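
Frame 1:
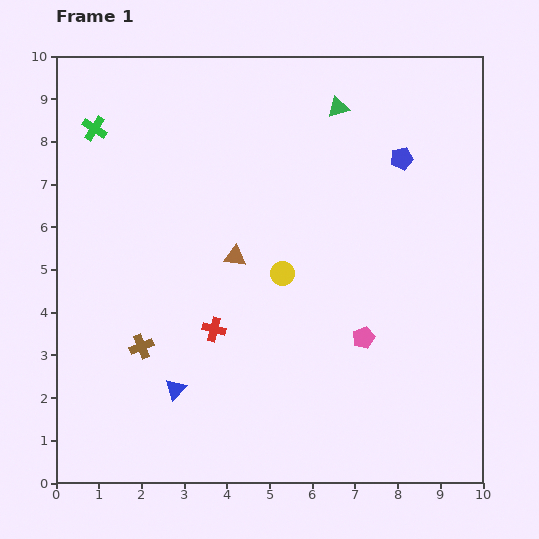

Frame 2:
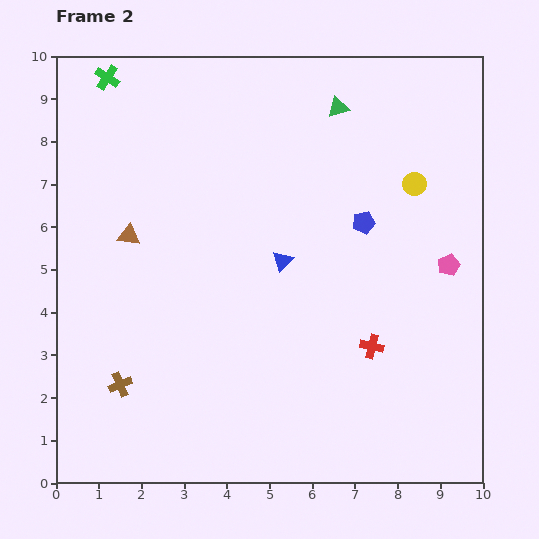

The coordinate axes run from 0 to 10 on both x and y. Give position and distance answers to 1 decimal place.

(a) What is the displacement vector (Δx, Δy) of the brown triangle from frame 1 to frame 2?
(-2.5, 0.5)

The brown triangle was at (4.2, 5.3) in frame 1 and (1.7, 5.8) in frame 2.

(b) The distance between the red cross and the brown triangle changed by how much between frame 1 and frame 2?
+4.5

Distance in frame 1: 1.8. Distance in frame 2: 6.3.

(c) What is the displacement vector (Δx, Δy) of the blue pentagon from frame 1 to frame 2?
(-0.9, -1.5)

The blue pentagon was at (8.1, 7.6) in frame 1 and (7.2, 6.1) in frame 2.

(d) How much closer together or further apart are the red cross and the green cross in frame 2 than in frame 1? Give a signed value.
+3.3

Distance in frame 1: 5.5. Distance in frame 2: 8.8.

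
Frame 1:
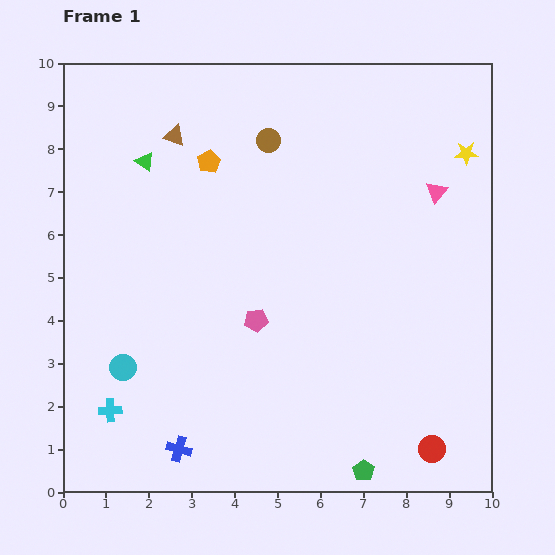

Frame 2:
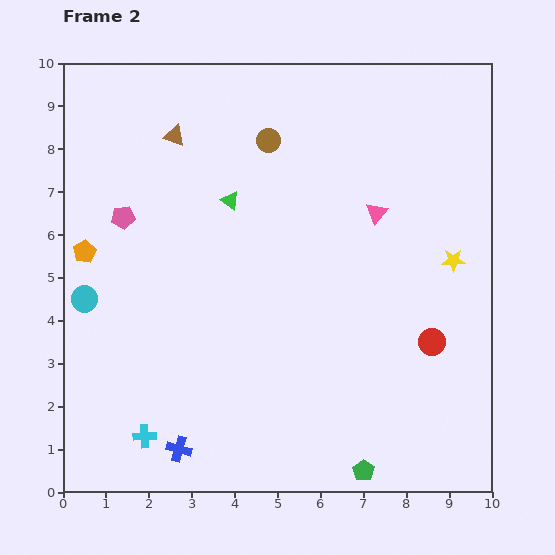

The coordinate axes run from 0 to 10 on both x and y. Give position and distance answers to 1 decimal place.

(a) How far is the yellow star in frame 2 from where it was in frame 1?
2.5

The yellow star moved from (9.4, 7.9) to (9.1, 5.4), a distance of √(0.3² + 2.5²) ≈ 2.5.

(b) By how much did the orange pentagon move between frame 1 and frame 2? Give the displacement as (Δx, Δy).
(-2.9, -2.1)

The orange pentagon was at (3.4, 7.7) in frame 1 and (0.5, 5.6) in frame 2.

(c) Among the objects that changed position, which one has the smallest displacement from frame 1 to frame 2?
the cyan cross

(moved 1.0)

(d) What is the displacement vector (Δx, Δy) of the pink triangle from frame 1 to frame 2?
(-1.4, -0.5)

The pink triangle was at (8.7, 7.0) in frame 1 and (7.3, 6.5) in frame 2.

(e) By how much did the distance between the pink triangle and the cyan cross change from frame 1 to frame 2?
-1.7

Distance in frame 1: 9.2. Distance in frame 2: 7.5.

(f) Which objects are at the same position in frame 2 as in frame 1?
the green pentagon, the brown circle, the blue cross, the brown triangle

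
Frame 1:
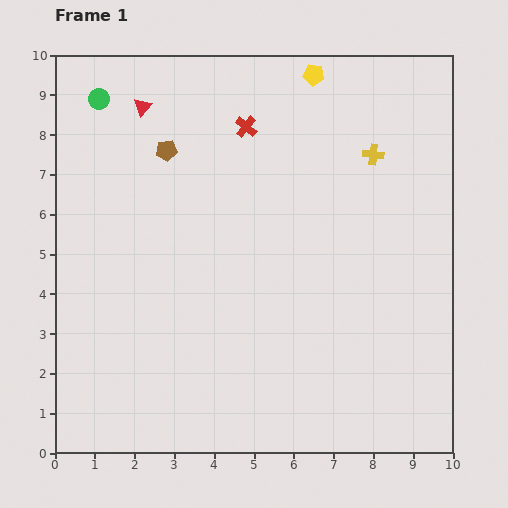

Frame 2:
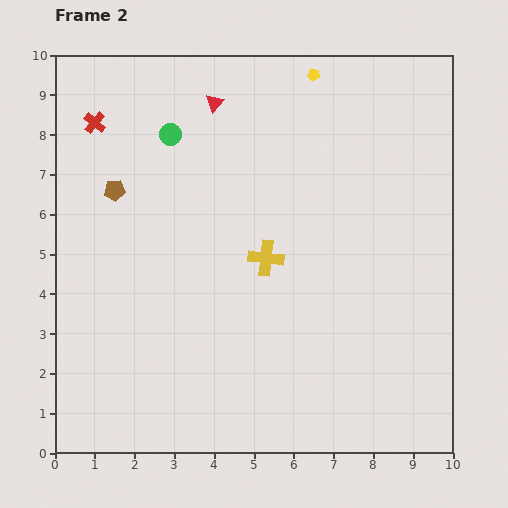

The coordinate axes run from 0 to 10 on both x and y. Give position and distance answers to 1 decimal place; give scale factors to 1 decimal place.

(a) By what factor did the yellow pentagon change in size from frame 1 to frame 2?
0.6×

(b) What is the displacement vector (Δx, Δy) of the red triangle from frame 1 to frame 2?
(1.8, 0.1)

The red triangle was at (2.2, 8.7) in frame 1 and (4.0, 8.8) in frame 2.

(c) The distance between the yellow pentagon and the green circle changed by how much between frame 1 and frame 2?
-1.5

Distance in frame 1: 5.4. Distance in frame 2: 3.9.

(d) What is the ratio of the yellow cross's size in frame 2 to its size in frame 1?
1.6×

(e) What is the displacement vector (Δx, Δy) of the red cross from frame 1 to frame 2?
(-3.8, 0.1)

The red cross was at (4.8, 8.2) in frame 1 and (1.0, 8.3) in frame 2.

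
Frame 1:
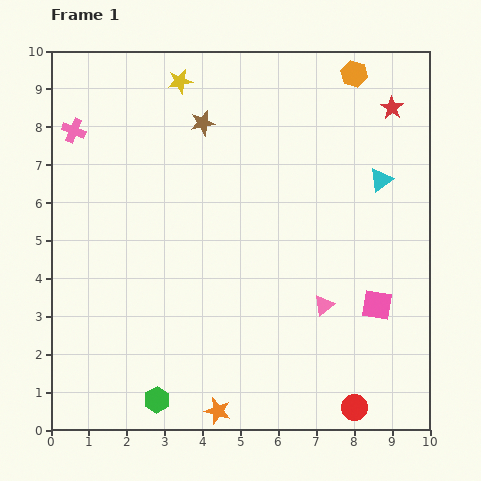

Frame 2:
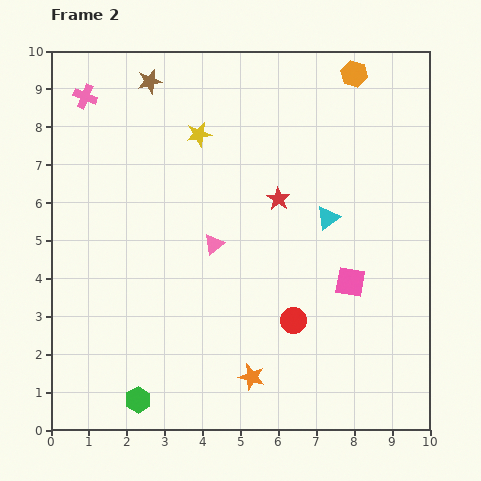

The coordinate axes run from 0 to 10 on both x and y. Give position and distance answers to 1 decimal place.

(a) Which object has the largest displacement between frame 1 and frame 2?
the red star

(moved 3.8; next 3.3)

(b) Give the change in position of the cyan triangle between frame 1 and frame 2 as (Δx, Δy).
(-1.4, -1.0)

The cyan triangle was at (8.7, 6.6) in frame 1 and (7.3, 5.6) in frame 2.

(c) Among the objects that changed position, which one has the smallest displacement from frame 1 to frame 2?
the green hexagon

(moved 0.5)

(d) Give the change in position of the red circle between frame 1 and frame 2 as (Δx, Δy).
(-1.6, 2.3)

The red circle was at (8.0, 0.6) in frame 1 and (6.4, 2.9) in frame 2.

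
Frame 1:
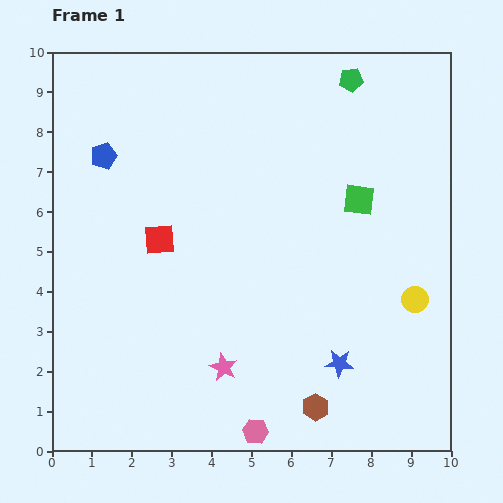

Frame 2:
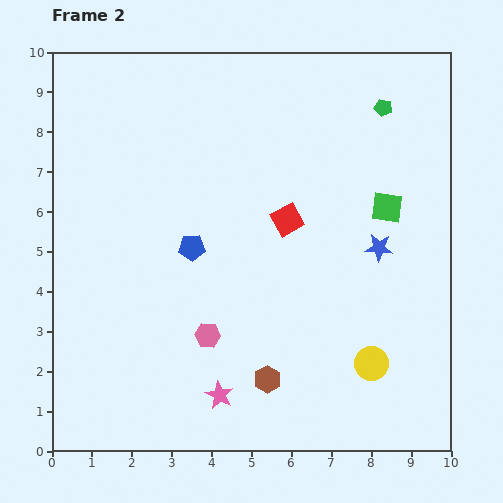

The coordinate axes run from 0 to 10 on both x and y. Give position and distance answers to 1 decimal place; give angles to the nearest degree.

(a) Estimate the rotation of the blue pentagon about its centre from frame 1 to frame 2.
18° clockwise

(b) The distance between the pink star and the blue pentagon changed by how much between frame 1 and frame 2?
-2.3

Distance in frame 1: 6.1. Distance in frame 2: 3.8.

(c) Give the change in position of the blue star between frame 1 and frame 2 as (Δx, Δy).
(1.0, 2.9)

The blue star was at (7.2, 2.2) in frame 1 and (8.2, 5.1) in frame 2.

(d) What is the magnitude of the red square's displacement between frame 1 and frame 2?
3.2

The red square moved from (2.7, 5.3) to (5.9, 5.8), a distance of √(3.2² + 0.5²) ≈ 3.2.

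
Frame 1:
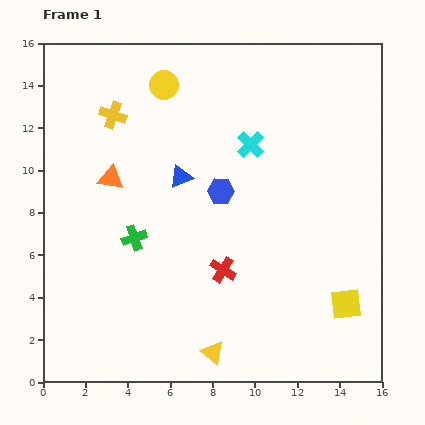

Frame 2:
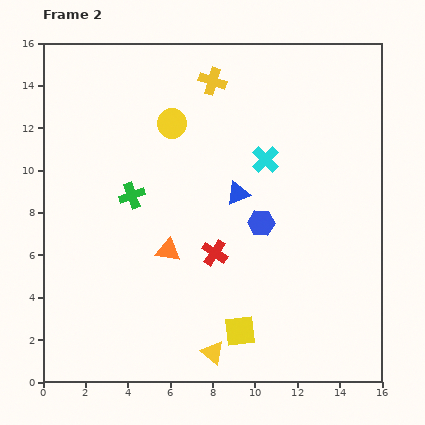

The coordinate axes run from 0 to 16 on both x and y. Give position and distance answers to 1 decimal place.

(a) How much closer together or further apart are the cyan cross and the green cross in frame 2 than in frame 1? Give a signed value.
-0.5

Distance in frame 1: 7.0. Distance in frame 2: 6.5.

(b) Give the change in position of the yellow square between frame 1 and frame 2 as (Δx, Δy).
(-5.0, -1.3)

The yellow square was at (14.3, 3.7) in frame 1 and (9.3, 2.4) in frame 2.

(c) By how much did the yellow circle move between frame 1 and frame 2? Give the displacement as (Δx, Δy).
(0.4, -1.8)

The yellow circle was at (5.7, 14.0) in frame 1 and (6.1, 12.2) in frame 2.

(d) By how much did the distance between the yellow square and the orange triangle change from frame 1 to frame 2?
-7.5

Distance in frame 1: 12.6. Distance in frame 2: 5.1.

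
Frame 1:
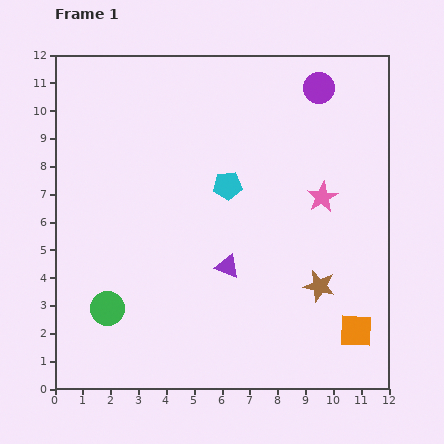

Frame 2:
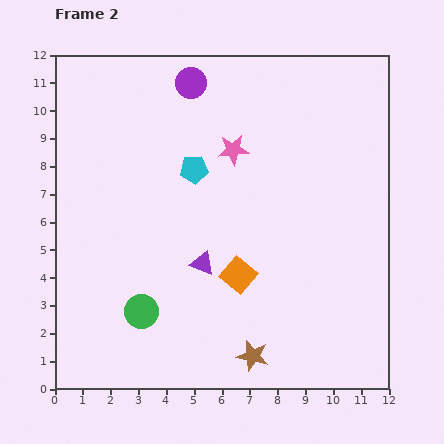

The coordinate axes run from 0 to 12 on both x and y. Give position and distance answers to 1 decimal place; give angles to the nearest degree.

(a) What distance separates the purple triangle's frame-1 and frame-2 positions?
0.9

The purple triangle moved from (6.2, 4.4) to (5.3, 4.5), a distance of √(0.9² + 0.1²) ≈ 0.9.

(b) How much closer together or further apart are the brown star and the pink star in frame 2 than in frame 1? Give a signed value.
+4.2

Distance in frame 1: 3.2. Distance in frame 2: 7.4.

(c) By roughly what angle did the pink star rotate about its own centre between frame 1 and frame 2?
23° clockwise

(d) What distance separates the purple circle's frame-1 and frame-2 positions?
4.6

The purple circle moved from (9.5, 10.8) to (4.9, 11.0), a distance of √(4.6² + 0.2²) ≈ 4.6.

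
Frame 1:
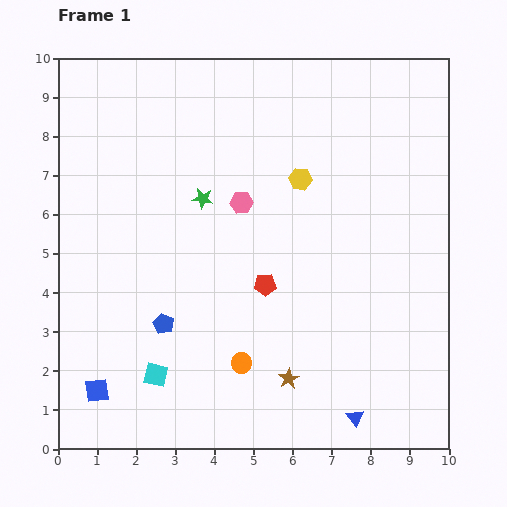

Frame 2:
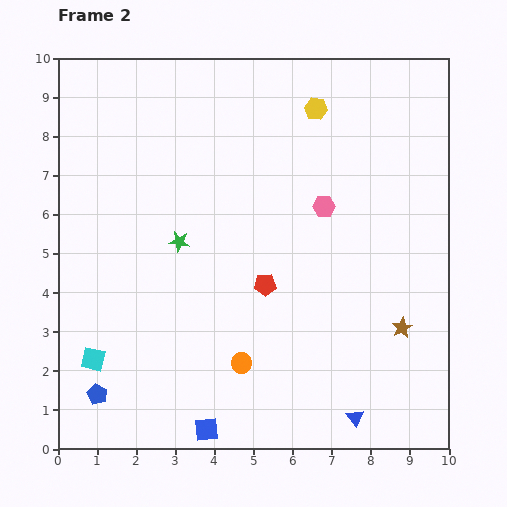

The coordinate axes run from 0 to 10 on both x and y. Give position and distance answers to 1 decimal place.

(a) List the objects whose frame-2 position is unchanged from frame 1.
the orange circle, the blue triangle, the red pentagon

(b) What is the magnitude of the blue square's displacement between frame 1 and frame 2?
3.0

The blue square moved from (1.0, 1.5) to (3.8, 0.5), a distance of √(2.8² + 1.0²) ≈ 3.0.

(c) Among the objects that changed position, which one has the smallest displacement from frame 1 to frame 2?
the green star

(moved 1.3)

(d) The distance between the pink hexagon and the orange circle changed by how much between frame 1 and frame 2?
+0.4

Distance in frame 1: 4.1. Distance in frame 2: 4.5.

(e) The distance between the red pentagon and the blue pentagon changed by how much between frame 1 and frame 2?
+2.3

Distance in frame 1: 2.8. Distance in frame 2: 5.1.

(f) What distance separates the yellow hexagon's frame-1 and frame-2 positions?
1.8

The yellow hexagon moved from (6.2, 6.9) to (6.6, 8.7), a distance of √(0.4² + 1.8²) ≈ 1.8.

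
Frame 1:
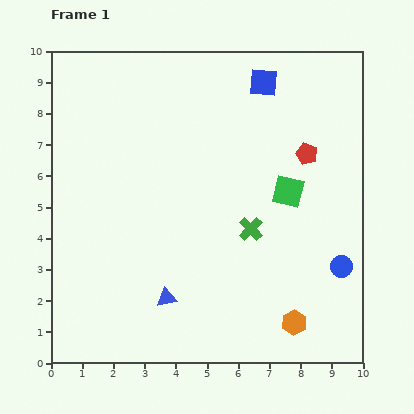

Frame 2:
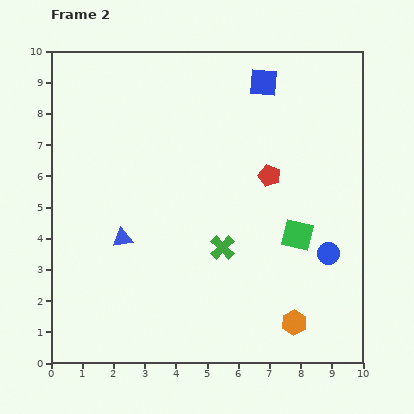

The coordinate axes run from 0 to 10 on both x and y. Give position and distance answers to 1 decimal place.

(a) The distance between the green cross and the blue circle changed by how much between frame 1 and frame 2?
+0.3

Distance in frame 1: 3.1. Distance in frame 2: 3.4.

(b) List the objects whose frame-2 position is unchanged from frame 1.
the orange hexagon, the blue square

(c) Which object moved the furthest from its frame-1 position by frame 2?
the blue triangle

(moved 2.4; next 1.4)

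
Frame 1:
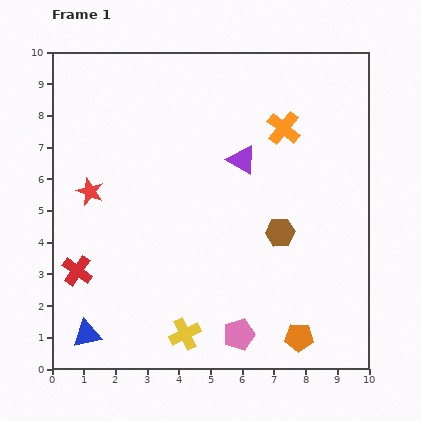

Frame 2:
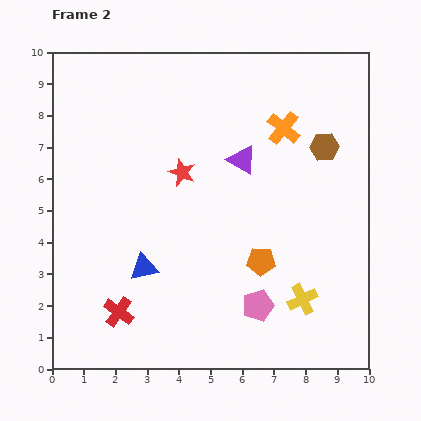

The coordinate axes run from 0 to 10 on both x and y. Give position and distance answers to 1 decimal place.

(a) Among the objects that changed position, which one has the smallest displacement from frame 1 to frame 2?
the pink pentagon

(moved 1.1)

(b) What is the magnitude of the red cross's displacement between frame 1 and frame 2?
1.8

The red cross moved from (0.8, 3.1) to (2.1, 1.8), a distance of √(1.3² + 1.3²) ≈ 1.8.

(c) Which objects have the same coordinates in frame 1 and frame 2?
the orange cross, the purple triangle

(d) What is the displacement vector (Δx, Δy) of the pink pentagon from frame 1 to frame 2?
(0.6, 0.9)

The pink pentagon was at (5.9, 1.1) in frame 1 and (6.5, 2.0) in frame 2.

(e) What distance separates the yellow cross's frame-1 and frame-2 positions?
3.9

The yellow cross moved from (4.2, 1.1) to (7.9, 2.2), a distance of √(3.7² + 1.1²) ≈ 3.9.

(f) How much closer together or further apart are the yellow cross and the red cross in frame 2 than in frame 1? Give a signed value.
+1.9

Distance in frame 1: 3.9. Distance in frame 2: 5.8.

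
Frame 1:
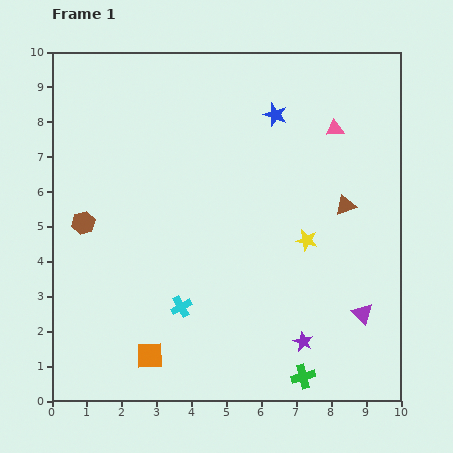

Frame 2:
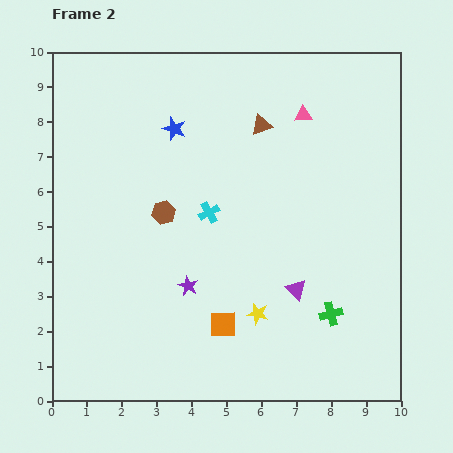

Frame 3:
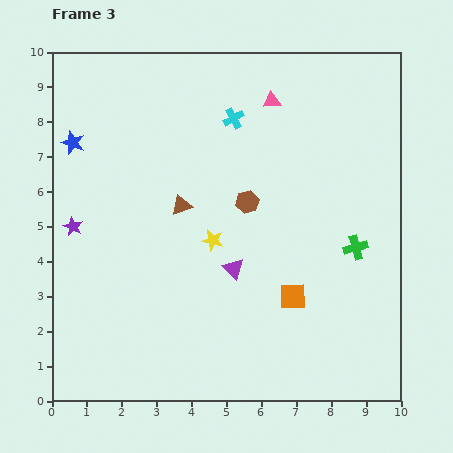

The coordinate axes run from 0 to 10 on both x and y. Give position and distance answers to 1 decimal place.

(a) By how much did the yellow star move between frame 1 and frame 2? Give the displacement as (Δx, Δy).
(-1.4, -2.1)

The yellow star was at (7.3, 4.6) in frame 1 and (5.9, 2.5) in frame 2.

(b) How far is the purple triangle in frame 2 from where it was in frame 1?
2.0

The purple triangle moved from (8.9, 2.5) to (7.0, 3.2), a distance of √(1.9² + 0.7²) ≈ 2.0.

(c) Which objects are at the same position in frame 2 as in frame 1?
none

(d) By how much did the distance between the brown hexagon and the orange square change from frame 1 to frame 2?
-0.6

Distance in frame 1: 4.2. Distance in frame 2: 3.6.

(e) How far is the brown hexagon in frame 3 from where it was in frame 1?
4.7

The brown hexagon moved from (0.9, 5.1) to (5.6, 5.7), a distance of √(4.7² + 0.6²) ≈ 4.7.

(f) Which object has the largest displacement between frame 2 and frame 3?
the purple star

(moved 3.7; next 3.3)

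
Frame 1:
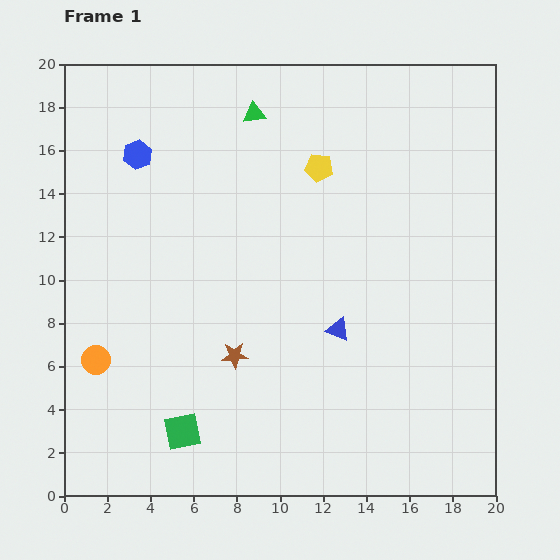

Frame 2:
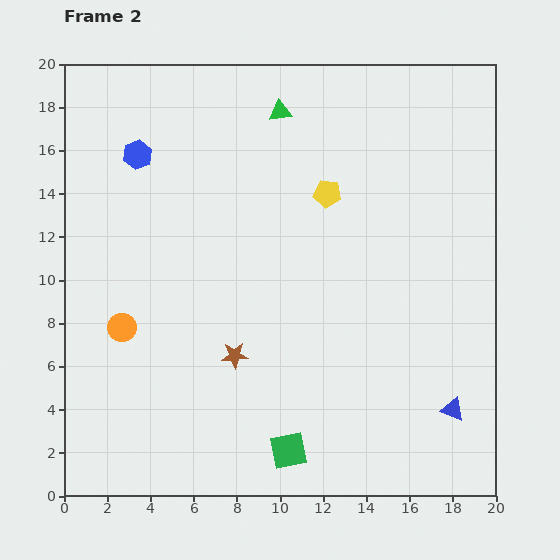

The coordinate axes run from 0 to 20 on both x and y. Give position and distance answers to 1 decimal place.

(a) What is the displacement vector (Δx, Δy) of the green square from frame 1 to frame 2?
(4.9, -0.9)

The green square was at (5.5, 3.0) in frame 1 and (10.4, 2.1) in frame 2.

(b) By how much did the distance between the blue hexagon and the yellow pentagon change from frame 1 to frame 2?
+0.6

Distance in frame 1: 8.4. Distance in frame 2: 9.0.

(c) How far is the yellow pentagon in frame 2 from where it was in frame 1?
1.3

The yellow pentagon moved from (11.8, 15.2) to (12.2, 14.0), a distance of √(0.4² + 1.2²) ≈ 1.3.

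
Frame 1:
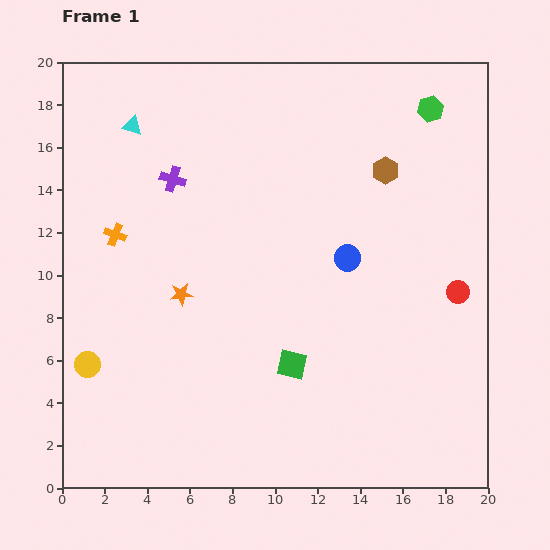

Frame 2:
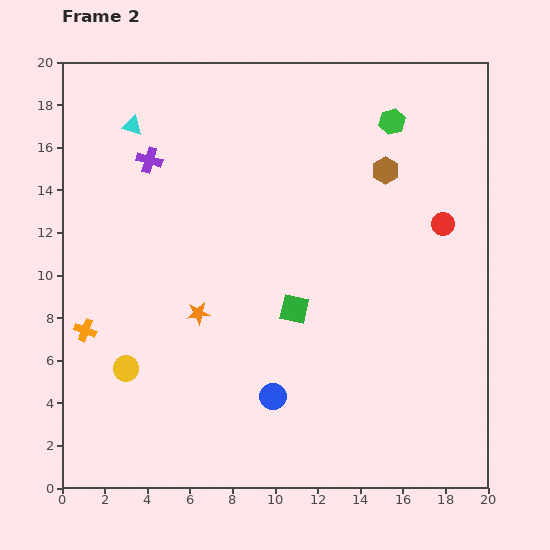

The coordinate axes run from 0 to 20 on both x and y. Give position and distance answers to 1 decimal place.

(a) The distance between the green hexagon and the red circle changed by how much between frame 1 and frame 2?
-3.3

Distance in frame 1: 8.7. Distance in frame 2: 5.4.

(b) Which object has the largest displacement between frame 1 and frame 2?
the blue circle

(moved 7.4; next 4.7)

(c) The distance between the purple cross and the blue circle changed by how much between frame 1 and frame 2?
+3.5

Distance in frame 1: 9.0. Distance in frame 2: 12.5.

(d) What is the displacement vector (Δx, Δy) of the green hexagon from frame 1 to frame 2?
(-1.8, -0.6)

The green hexagon was at (17.3, 17.8) in frame 1 and (15.5, 17.2) in frame 2.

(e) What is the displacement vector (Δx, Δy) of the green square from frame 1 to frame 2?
(0.1, 2.6)

The green square was at (10.8, 5.8) in frame 1 and (10.9, 8.4) in frame 2.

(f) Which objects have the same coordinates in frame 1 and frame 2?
the brown hexagon, the cyan triangle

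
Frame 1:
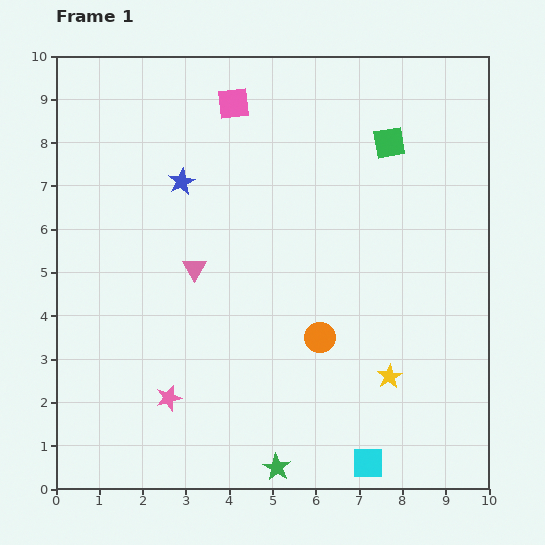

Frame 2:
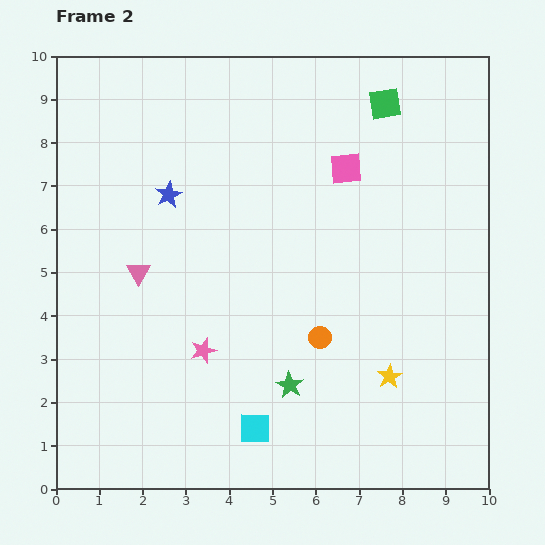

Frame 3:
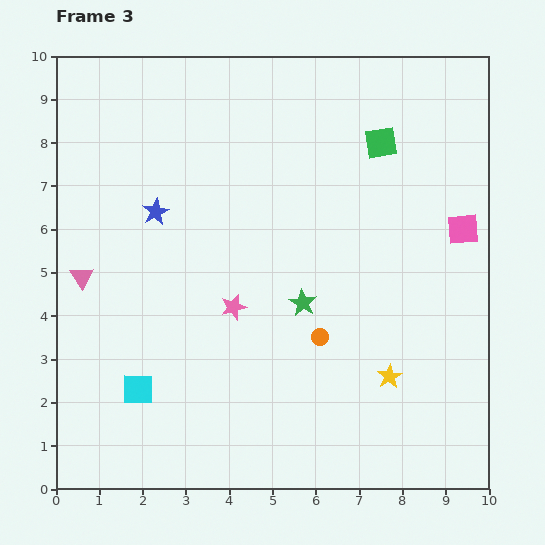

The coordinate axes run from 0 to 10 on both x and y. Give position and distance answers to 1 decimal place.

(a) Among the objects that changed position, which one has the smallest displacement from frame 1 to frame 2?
the blue star

(moved 0.4)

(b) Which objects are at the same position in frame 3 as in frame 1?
the yellow star, the orange circle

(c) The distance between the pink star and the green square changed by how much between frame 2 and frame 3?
-2.0

Distance in frame 2: 7.1. Distance in frame 3: 5.1.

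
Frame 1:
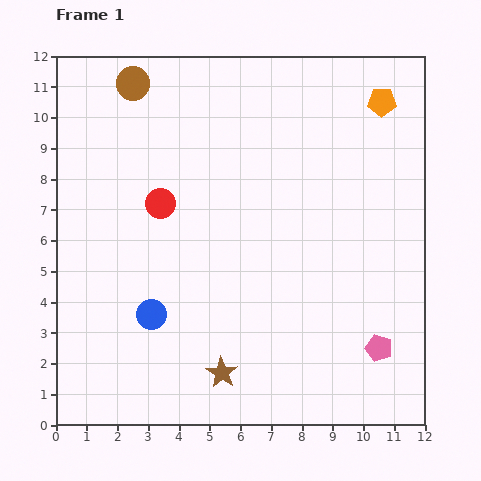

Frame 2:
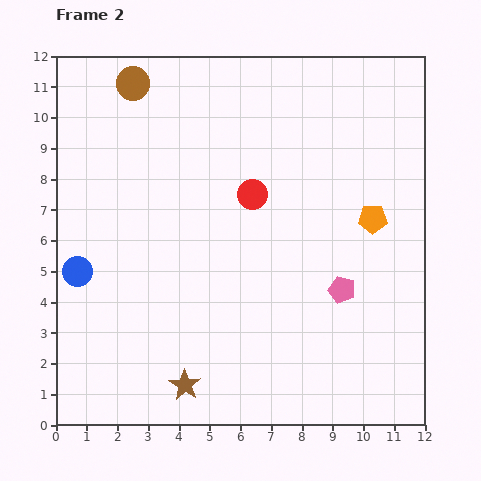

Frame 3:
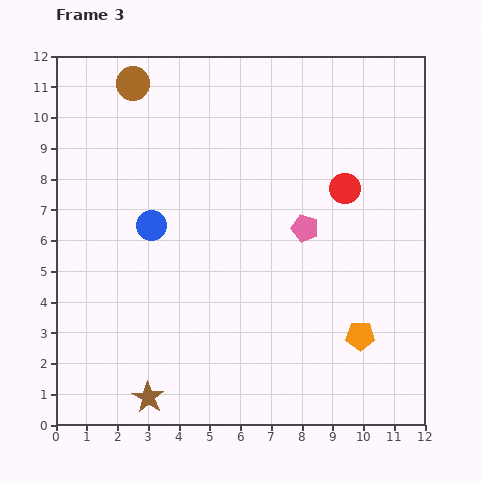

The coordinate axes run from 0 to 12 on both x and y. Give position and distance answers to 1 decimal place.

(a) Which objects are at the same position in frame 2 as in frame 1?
the brown circle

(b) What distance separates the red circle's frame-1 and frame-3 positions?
6.0

The red circle moved from (3.4, 7.2) to (9.4, 7.7), a distance of √(6.0² + 0.5²) ≈ 6.0.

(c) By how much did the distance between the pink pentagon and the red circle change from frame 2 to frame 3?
-2.4

Distance in frame 2: 4.2. Distance in frame 3: 1.8.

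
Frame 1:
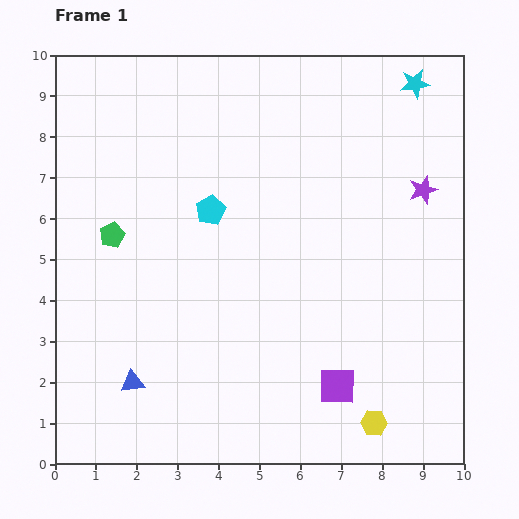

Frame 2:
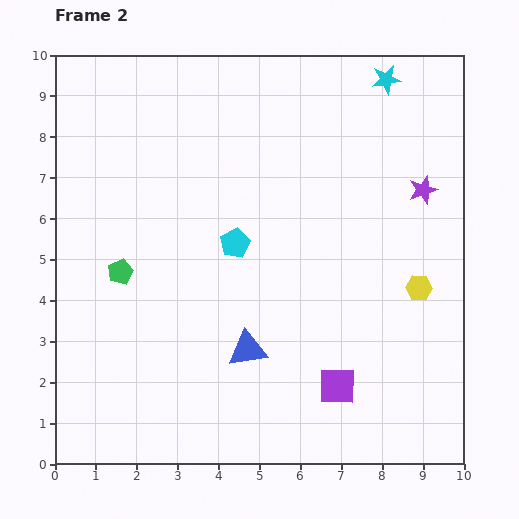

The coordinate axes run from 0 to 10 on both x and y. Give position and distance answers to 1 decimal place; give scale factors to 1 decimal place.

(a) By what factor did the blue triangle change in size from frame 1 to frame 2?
1.6×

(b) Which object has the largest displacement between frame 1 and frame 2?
the yellow hexagon

(moved 3.5; next 2.9)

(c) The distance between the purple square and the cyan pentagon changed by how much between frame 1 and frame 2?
-1.0

Distance in frame 1: 5.3. Distance in frame 2: 4.3.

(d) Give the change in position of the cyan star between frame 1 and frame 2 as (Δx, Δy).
(-0.7, 0.1)

The cyan star was at (8.8, 9.3) in frame 1 and (8.1, 9.4) in frame 2.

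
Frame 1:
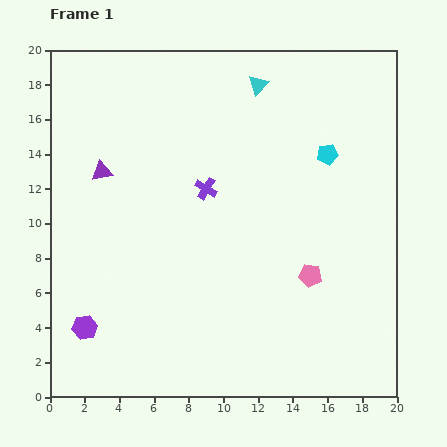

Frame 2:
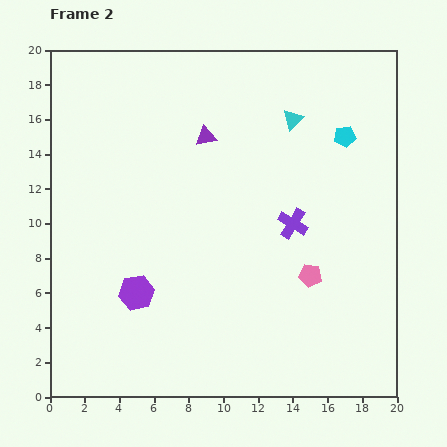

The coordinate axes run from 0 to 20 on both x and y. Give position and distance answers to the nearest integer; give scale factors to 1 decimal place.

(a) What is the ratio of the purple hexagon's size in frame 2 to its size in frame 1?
1.4×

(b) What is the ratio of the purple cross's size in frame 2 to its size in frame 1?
1.3×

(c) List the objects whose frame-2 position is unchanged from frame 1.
the pink pentagon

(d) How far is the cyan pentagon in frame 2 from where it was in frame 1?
1

The cyan pentagon moved from (16, 14) to (17, 15), a distance of √(1² + 1²) ≈ 1.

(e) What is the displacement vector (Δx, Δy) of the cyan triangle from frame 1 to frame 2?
(2, -2)

The cyan triangle was at (12, 18) in frame 1 and (14, 16) in frame 2.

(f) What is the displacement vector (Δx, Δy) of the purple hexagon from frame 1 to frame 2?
(3, 2)

The purple hexagon was at (2, 4) in frame 1 and (5, 6) in frame 2.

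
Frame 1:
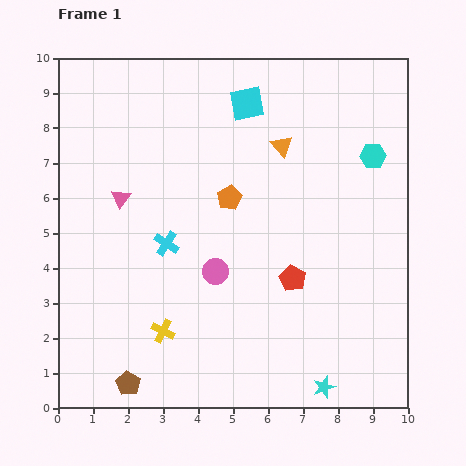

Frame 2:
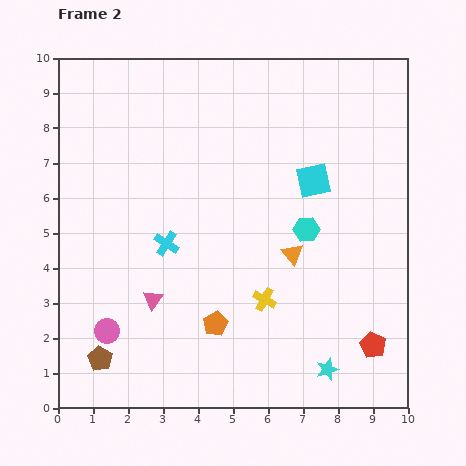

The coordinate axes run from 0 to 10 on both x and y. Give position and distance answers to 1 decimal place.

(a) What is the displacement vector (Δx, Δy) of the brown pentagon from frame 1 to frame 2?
(-0.8, 0.7)

The brown pentagon was at (2.0, 0.7) in frame 1 and (1.2, 1.4) in frame 2.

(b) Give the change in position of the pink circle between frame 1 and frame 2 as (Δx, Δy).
(-3.1, -1.7)

The pink circle was at (4.5, 3.9) in frame 1 and (1.4, 2.2) in frame 2.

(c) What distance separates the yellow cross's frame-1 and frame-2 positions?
3.0

The yellow cross moved from (3.0, 2.2) to (5.9, 3.1), a distance of √(2.9² + 0.9²) ≈ 3.0.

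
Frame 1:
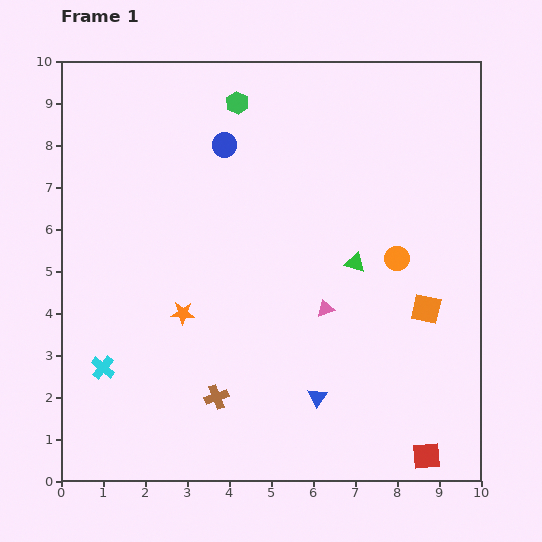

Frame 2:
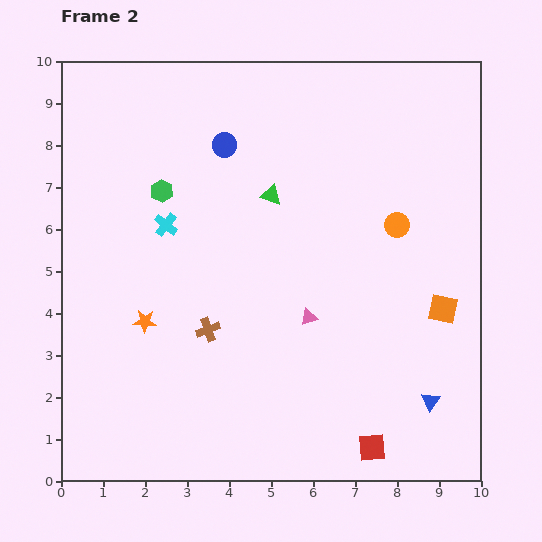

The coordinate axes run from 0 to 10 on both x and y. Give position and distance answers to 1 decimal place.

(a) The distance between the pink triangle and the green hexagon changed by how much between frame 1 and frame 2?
-0.7

Distance in frame 1: 5.3. Distance in frame 2: 4.6.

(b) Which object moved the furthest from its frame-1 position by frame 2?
the cyan cross

(moved 3.7; next 2.8)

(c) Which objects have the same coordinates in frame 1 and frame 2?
the blue circle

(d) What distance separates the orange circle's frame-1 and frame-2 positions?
0.8

The orange circle moved from (8.0, 5.3) to (8.0, 6.1), a distance of √(0.0² + 0.8²) ≈ 0.8.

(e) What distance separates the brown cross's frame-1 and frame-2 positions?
1.6

The brown cross moved from (3.7, 2.0) to (3.5, 3.6), a distance of √(0.2² + 1.6²) ≈ 1.6.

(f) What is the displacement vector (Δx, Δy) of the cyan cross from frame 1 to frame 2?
(1.5, 3.4)

The cyan cross was at (1.0, 2.7) in frame 1 and (2.5, 6.1) in frame 2.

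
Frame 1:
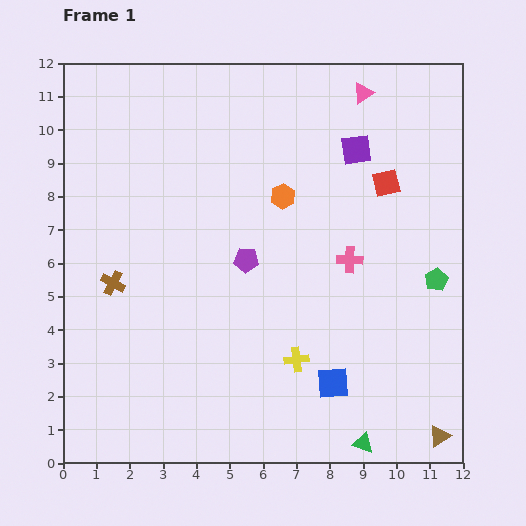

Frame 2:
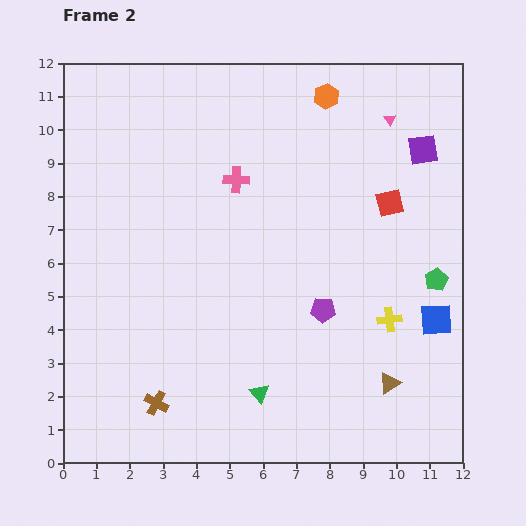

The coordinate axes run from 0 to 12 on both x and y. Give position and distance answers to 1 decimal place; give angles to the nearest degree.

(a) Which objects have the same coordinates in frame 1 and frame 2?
the green pentagon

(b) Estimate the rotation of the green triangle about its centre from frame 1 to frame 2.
31° clockwise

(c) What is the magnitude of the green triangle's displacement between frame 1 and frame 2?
3.4

The green triangle moved from (9.0, 0.6) to (5.9, 2.1), a distance of √(3.1² + 1.5²) ≈ 3.4.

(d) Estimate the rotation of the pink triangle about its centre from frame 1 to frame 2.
30° counter-clockwise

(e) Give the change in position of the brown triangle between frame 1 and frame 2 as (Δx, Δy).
(-1.5, 1.6)

The brown triangle was at (11.3, 0.8) in frame 1 and (9.8, 2.4) in frame 2.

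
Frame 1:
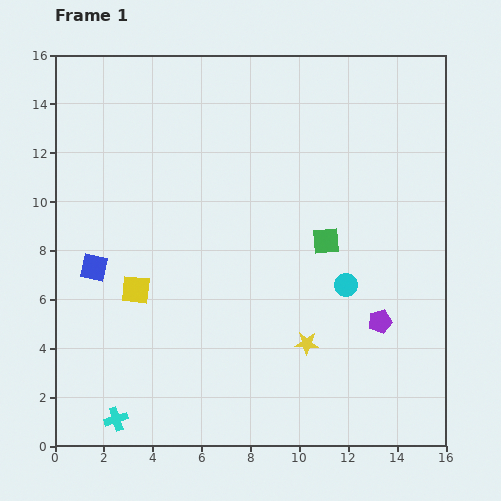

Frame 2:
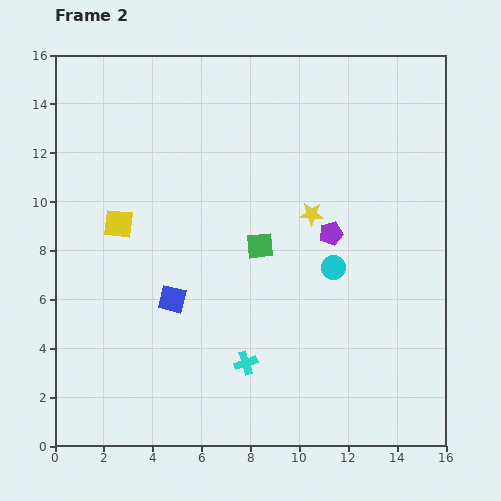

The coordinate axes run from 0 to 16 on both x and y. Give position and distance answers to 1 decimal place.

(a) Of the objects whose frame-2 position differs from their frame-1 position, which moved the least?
the cyan circle

(moved 0.9)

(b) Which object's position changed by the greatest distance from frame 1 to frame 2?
the cyan cross

(moved 5.8; next 5.3)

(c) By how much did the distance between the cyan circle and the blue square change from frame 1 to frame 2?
-3.6

Distance in frame 1: 10.3. Distance in frame 2: 6.7.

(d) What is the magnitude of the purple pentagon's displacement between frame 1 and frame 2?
4.1

The purple pentagon moved from (13.3, 5.1) to (11.3, 8.7), a distance of √(2.0² + 3.6²) ≈ 4.1.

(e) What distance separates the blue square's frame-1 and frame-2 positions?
3.5

The blue square moved from (1.6, 7.3) to (4.8, 6.0), a distance of √(3.2² + 1.3²) ≈ 3.5.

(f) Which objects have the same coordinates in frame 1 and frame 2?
none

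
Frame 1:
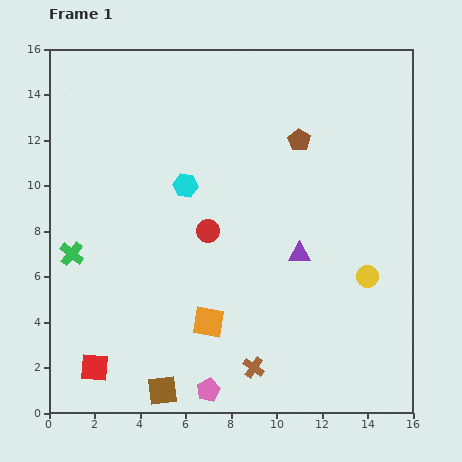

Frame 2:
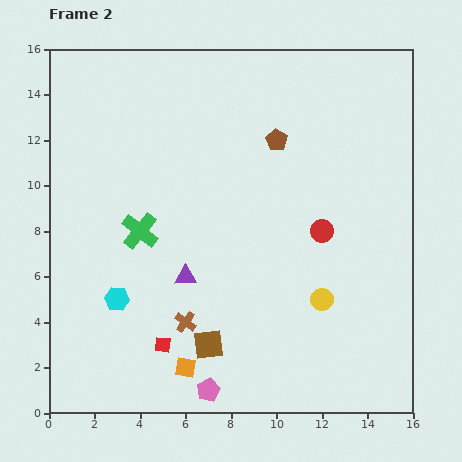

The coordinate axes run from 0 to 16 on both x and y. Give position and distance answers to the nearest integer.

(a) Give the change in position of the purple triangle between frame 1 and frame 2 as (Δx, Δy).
(-5, -1)

The purple triangle was at (11, 7) in frame 1 and (6, 6) in frame 2.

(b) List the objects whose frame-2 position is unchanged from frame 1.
the pink pentagon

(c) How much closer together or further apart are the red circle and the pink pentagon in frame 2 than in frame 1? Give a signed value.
+2

Distance in frame 1: 7. Distance in frame 2: 9.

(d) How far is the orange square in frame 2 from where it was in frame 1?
2

The orange square moved from (7, 4) to (6, 2), a distance of √(1² + 2²) ≈ 2.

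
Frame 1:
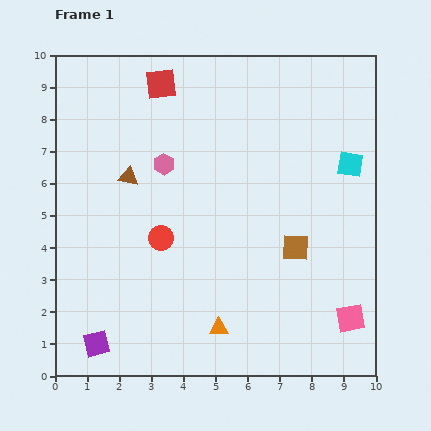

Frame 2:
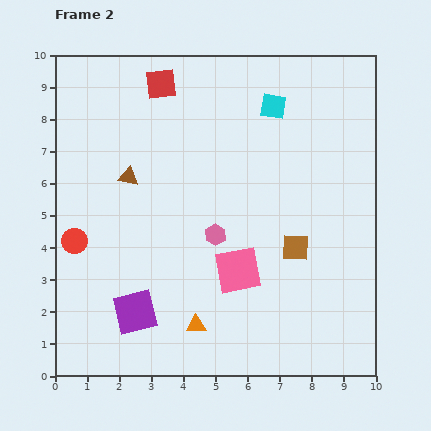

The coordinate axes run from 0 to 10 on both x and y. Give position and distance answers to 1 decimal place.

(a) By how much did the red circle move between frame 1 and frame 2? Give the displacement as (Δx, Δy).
(-2.7, -0.1)

The red circle was at (3.3, 4.3) in frame 1 and (0.6, 4.2) in frame 2.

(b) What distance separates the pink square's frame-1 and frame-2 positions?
3.8

The pink square moved from (9.2, 1.8) to (5.7, 3.3), a distance of √(3.5² + 1.5²) ≈ 3.8.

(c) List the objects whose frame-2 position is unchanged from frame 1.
the brown triangle, the red square, the brown square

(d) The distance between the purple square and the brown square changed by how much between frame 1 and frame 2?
-1.5

Distance in frame 1: 6.9. Distance in frame 2: 5.4.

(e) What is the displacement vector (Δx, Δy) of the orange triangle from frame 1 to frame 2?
(-0.7, 0.1)

The orange triangle was at (5.1, 1.5) in frame 1 and (4.4, 1.6) in frame 2.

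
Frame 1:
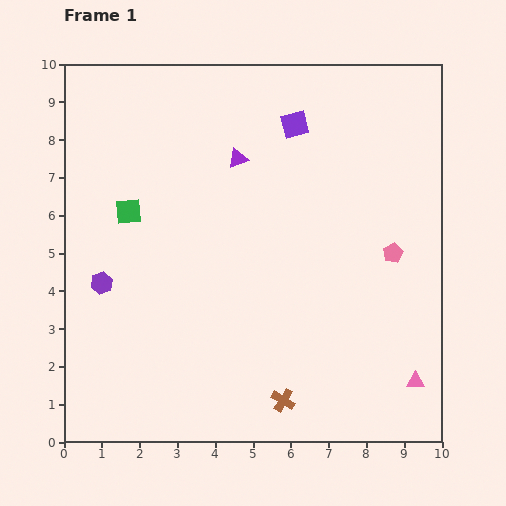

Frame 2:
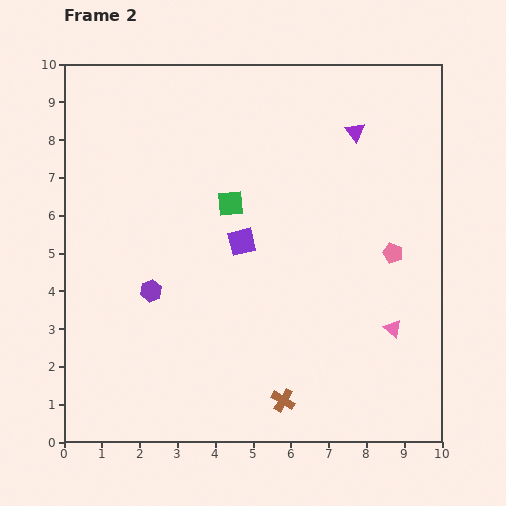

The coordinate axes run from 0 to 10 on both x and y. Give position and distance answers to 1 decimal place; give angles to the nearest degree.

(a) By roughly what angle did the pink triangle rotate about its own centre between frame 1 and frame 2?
41° clockwise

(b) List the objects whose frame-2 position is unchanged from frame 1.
the brown cross, the pink pentagon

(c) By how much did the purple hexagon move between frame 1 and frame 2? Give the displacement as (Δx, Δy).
(1.3, -0.2)

The purple hexagon was at (1.0, 4.2) in frame 1 and (2.3, 4.0) in frame 2.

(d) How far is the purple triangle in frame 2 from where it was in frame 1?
3.2

The purple triangle moved from (4.6, 7.5) to (7.7, 8.2), a distance of √(3.1² + 0.7²) ≈ 3.2.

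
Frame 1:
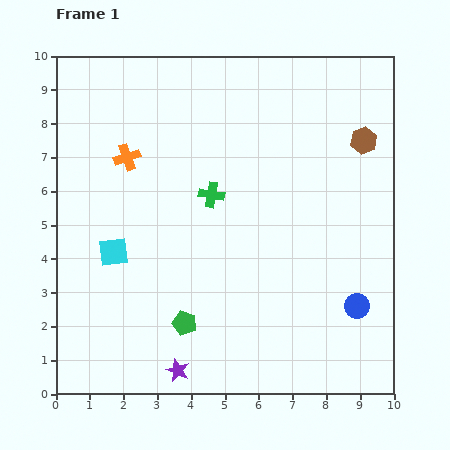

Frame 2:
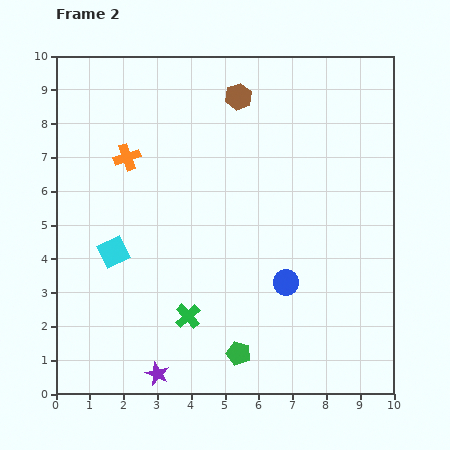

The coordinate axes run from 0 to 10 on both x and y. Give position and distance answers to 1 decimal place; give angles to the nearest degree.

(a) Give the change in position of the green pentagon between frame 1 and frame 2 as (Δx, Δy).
(1.6, -0.9)

The green pentagon was at (3.8, 2.1) in frame 1 and (5.4, 1.2) in frame 2.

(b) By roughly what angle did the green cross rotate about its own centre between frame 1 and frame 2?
38° clockwise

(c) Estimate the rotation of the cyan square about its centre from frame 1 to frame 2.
18° counter-clockwise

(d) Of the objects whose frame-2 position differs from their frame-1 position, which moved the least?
the purple star

(moved 0.6)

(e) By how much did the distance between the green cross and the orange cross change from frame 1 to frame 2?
+2.3

Distance in frame 1: 2.7. Distance in frame 2: 5.0.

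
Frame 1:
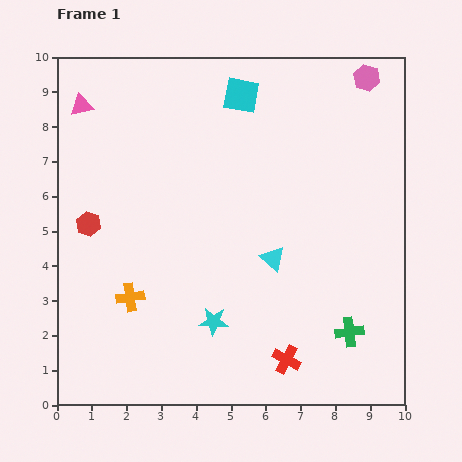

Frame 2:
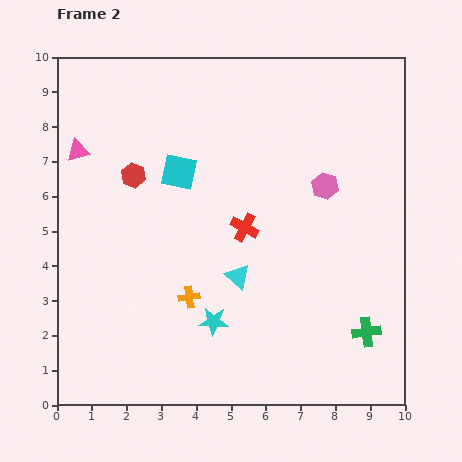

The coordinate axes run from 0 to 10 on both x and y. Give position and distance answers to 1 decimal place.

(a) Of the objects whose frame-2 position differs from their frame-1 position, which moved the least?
the green cross

(moved 0.5)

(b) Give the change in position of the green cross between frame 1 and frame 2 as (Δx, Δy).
(0.5, 0.0)

The green cross was at (8.4, 2.1) in frame 1 and (8.9, 2.1) in frame 2.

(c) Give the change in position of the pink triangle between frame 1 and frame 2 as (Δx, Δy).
(-0.1, -1.3)

The pink triangle was at (0.7, 8.6) in frame 1 and (0.6, 7.3) in frame 2.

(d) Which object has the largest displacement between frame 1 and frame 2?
the red cross

(moved 4.0; next 3.3)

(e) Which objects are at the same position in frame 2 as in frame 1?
the cyan star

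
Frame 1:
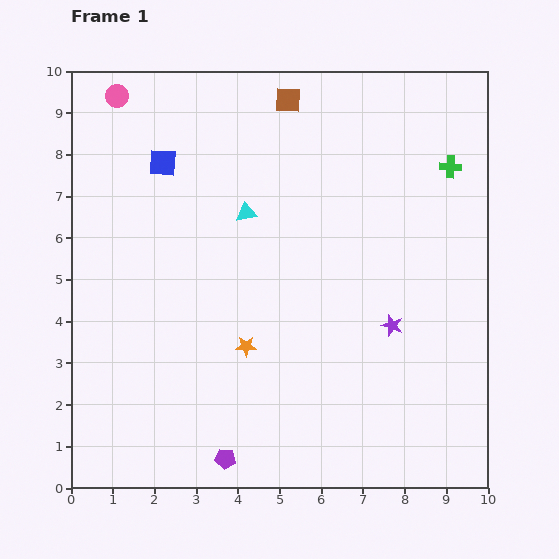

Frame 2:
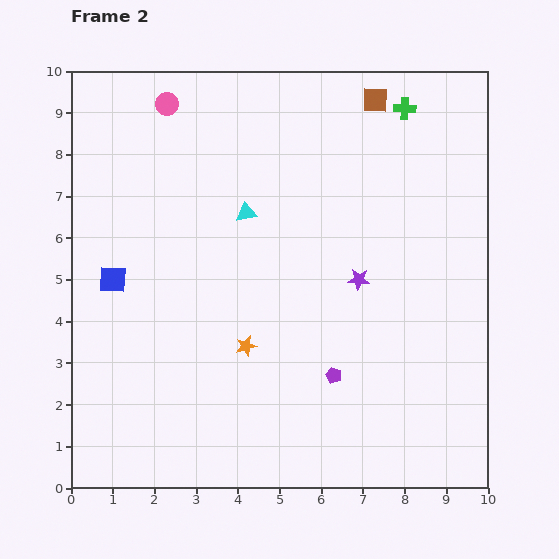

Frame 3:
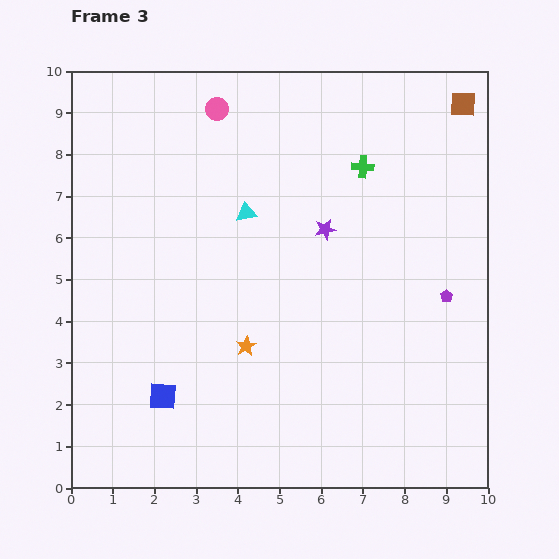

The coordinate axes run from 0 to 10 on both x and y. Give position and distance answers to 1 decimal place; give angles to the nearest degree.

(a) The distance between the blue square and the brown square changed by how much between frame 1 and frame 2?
+4.2

Distance in frame 1: 3.4. Distance in frame 2: 7.6.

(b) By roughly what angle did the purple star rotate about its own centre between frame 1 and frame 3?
31° counter-clockwise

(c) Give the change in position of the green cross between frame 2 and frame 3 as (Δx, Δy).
(-1.0, -1.4)

The green cross was at (8.0, 9.1) in frame 2 and (7.0, 7.7) in frame 3.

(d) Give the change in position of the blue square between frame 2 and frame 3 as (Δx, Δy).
(1.2, -2.8)

The blue square was at (1.0, 5.0) in frame 2 and (2.2, 2.2) in frame 3.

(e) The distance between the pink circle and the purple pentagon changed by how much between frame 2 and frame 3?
-0.5

Distance in frame 2: 7.6. Distance in frame 3: 7.1.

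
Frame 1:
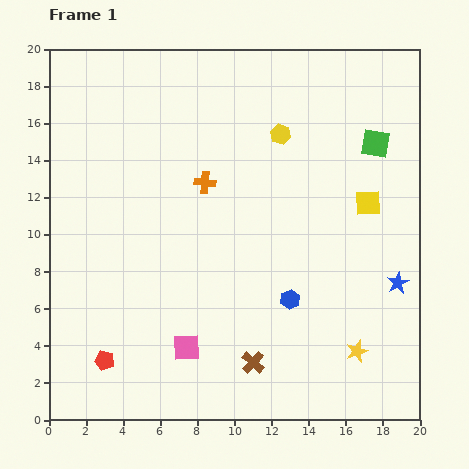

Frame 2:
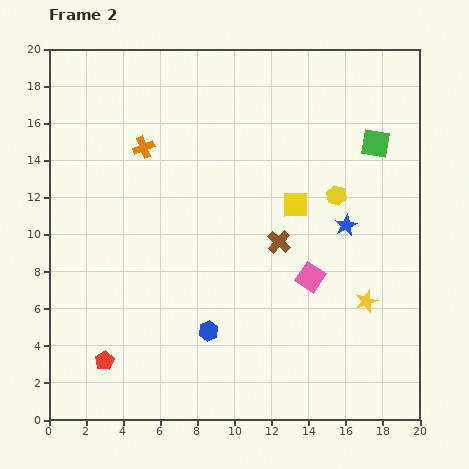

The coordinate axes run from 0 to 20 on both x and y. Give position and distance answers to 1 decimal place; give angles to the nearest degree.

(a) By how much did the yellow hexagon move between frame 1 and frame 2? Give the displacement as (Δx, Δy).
(3.0, -3.3)

The yellow hexagon was at (12.5, 15.4) in frame 1 and (15.5, 12.1) in frame 2.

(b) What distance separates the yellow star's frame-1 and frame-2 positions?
2.7

The yellow star moved from (16.6, 3.7) to (17.1, 6.4), a distance of √(0.5² + 2.7²) ≈ 2.7.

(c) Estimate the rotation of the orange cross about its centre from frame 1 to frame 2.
25° counter-clockwise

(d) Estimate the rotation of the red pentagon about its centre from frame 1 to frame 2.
28° clockwise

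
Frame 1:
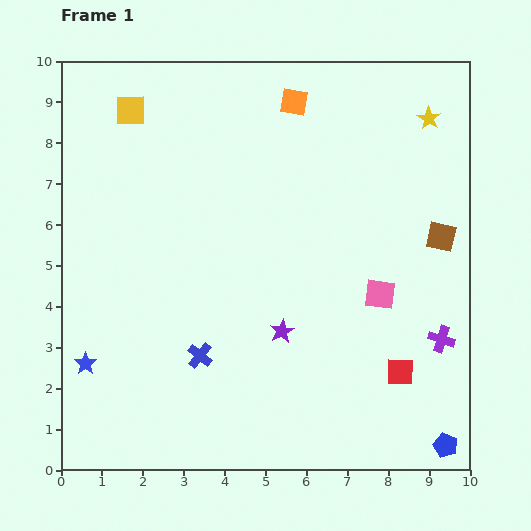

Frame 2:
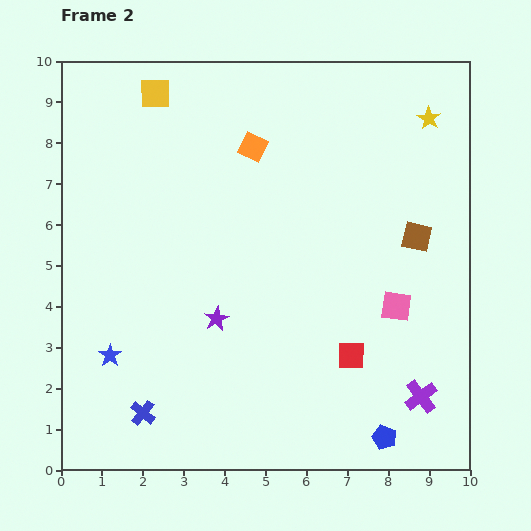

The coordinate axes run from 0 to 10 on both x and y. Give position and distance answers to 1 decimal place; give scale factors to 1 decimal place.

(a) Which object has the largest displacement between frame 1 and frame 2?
the blue cross

(moved 2.0; next 1.6)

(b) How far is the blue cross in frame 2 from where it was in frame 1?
2.0

The blue cross moved from (3.4, 2.8) to (2.0, 1.4), a distance of √(1.4² + 1.4²) ≈ 2.0.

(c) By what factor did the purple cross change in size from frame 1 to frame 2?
1.3×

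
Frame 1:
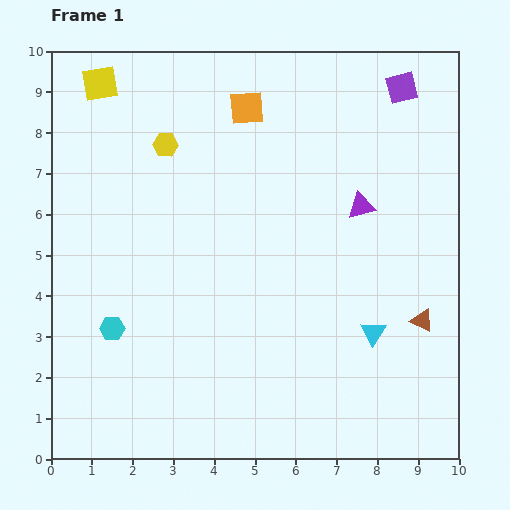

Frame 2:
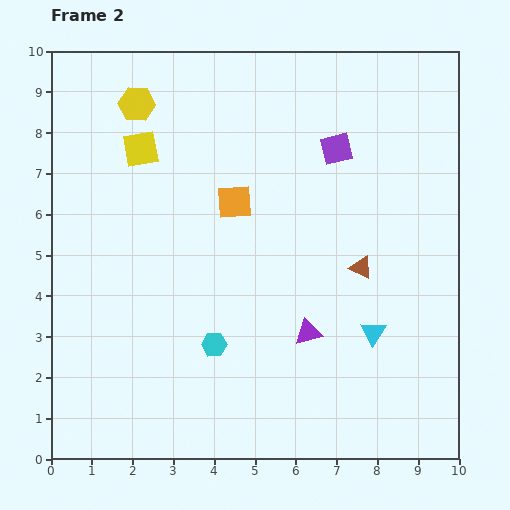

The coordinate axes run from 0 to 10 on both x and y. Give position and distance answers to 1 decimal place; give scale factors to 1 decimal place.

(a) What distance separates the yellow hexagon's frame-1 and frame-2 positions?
1.2

The yellow hexagon moved from (2.8, 7.7) to (2.1, 8.7), a distance of √(0.7² + 1.0²) ≈ 1.2.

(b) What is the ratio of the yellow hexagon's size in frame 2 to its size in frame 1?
1.5×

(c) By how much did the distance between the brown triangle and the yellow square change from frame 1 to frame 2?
-3.7

Distance in frame 1: 9.8. Distance in frame 2: 6.1.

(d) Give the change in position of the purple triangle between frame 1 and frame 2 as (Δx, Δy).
(-1.3, -3.1)

The purple triangle was at (7.6, 6.2) in frame 1 and (6.3, 3.1) in frame 2.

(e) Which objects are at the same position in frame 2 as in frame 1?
the cyan triangle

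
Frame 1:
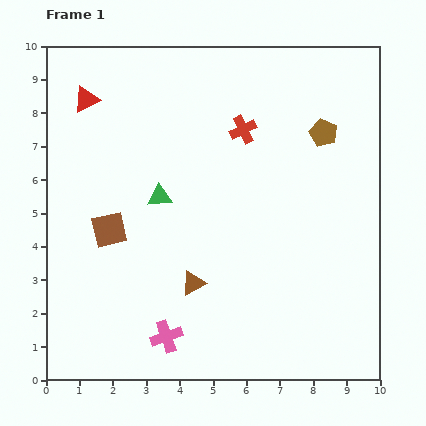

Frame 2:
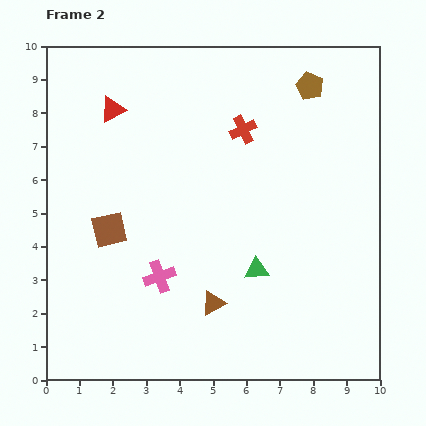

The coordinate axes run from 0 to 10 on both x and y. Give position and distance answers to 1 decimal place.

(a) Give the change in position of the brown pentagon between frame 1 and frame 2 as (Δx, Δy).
(-0.4, 1.4)

The brown pentagon was at (8.3, 7.4) in frame 1 and (7.9, 8.8) in frame 2.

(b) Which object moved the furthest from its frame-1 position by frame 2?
the green triangle

(moved 3.6; next 1.8)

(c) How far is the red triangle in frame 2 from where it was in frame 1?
0.9

The red triangle moved from (1.2, 8.4) to (2.0, 8.1), a distance of √(0.8² + 0.3²) ≈ 0.9.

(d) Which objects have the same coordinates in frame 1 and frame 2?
the red cross, the brown square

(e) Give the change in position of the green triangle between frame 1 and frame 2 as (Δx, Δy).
(2.9, -2.2)

The green triangle was at (3.4, 5.5) in frame 1 and (6.3, 3.3) in frame 2.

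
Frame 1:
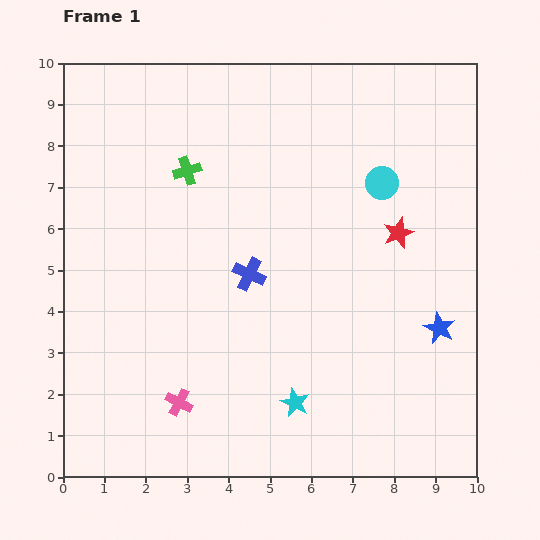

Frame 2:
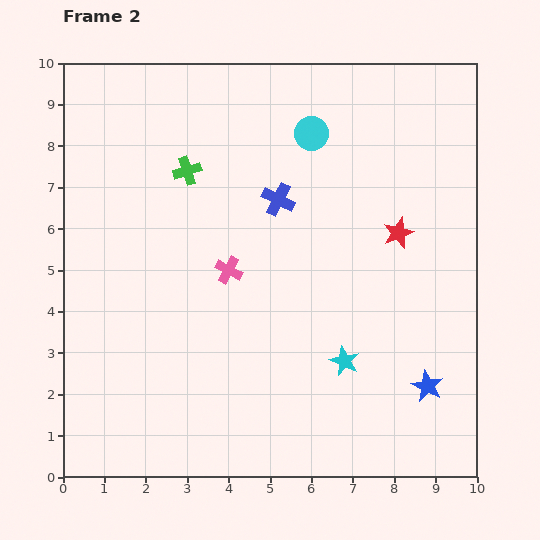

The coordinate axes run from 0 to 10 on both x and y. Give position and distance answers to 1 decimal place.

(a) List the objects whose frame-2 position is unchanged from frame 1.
the green cross, the red star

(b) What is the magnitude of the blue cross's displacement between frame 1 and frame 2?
1.9

The blue cross moved from (4.5, 4.9) to (5.2, 6.7), a distance of √(0.7² + 1.8²) ≈ 1.9.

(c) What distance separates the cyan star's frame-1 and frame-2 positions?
1.6

The cyan star moved from (5.6, 1.8) to (6.8, 2.8), a distance of √(1.2² + 1.0²) ≈ 1.6.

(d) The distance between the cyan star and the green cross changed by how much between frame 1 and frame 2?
-0.2

Distance in frame 1: 6.2. Distance in frame 2: 6.0.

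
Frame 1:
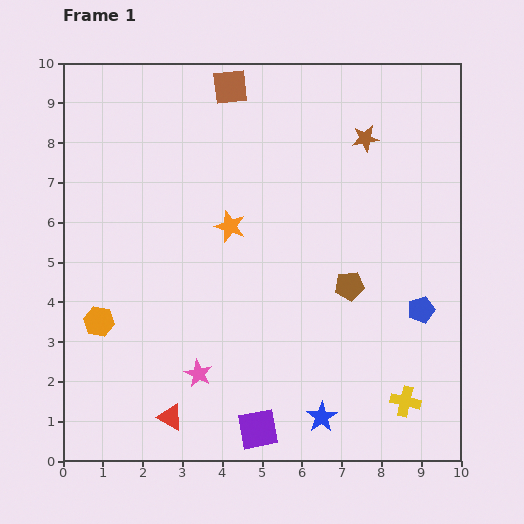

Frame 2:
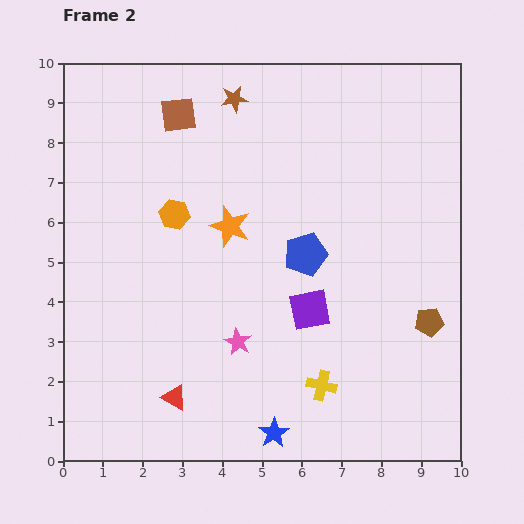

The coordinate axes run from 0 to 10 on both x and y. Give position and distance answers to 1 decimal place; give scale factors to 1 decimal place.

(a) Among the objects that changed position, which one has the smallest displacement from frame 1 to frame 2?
the red triangle

(moved 0.5)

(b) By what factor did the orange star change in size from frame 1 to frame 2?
1.3×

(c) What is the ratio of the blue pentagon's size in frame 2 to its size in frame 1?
1.6×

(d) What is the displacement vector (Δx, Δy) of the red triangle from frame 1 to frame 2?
(0.1, 0.5)

The red triangle was at (2.7, 1.1) in frame 1 and (2.8, 1.6) in frame 2.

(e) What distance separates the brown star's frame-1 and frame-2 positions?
3.4

The brown star moved from (7.6, 8.1) to (4.3, 9.1), a distance of √(3.3² + 1.0²) ≈ 3.4.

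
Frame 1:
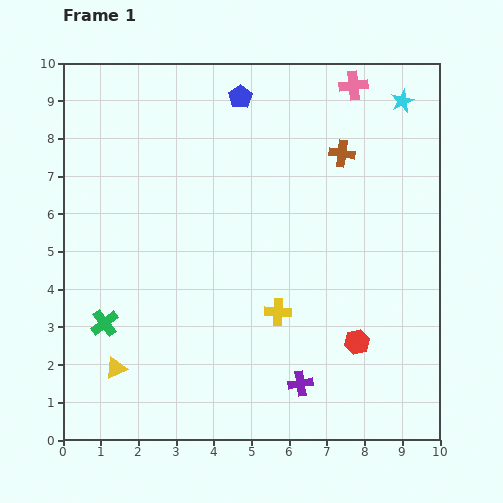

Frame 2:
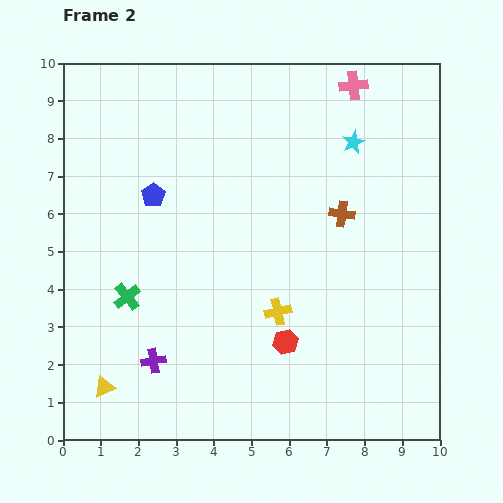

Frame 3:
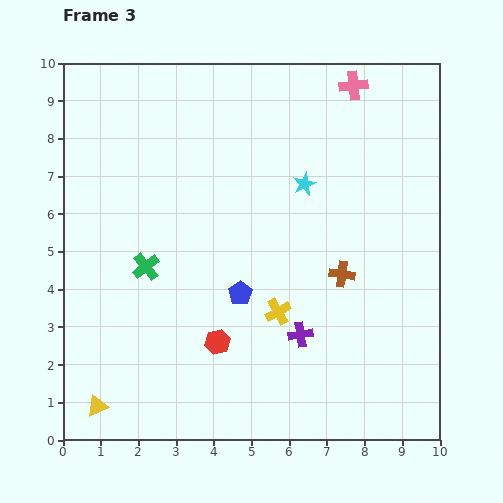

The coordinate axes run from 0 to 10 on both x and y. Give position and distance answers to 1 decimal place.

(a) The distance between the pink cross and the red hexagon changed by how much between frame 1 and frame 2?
+0.2

Distance in frame 1: 6.8. Distance in frame 2: 7.0.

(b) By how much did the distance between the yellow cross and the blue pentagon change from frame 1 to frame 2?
-1.3

Distance in frame 1: 5.8. Distance in frame 2: 4.5.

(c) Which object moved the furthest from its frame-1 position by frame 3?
the blue pentagon

(moved 5.2; next 3.7)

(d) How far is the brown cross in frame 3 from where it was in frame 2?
1.6

The brown cross moved from (7.4, 6.0) to (7.4, 4.4), a distance of √(0.0² + 1.6²) ≈ 1.6.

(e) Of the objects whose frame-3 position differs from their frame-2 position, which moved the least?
the yellow triangle

(moved 0.5)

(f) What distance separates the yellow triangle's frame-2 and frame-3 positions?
0.5

The yellow triangle moved from (1.1, 1.4) to (0.9, 0.9), a distance of √(0.2² + 0.5²) ≈ 0.5.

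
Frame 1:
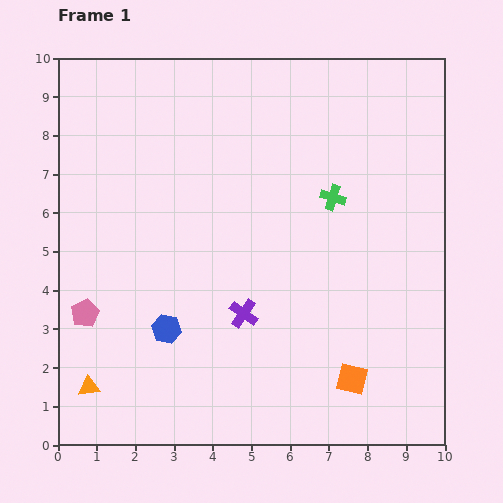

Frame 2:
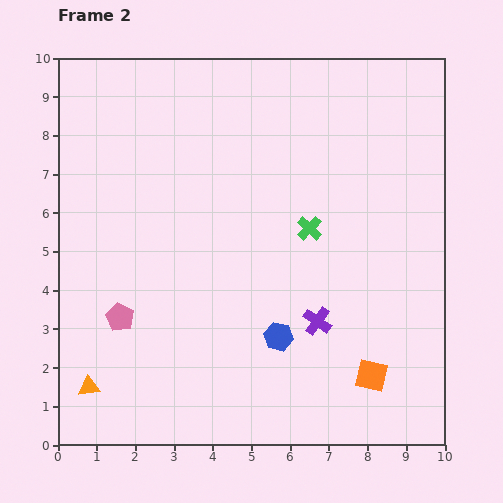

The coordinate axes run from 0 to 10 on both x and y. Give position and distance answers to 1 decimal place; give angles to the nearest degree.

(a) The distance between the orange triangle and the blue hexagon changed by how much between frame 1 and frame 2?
+2.6

Distance in frame 1: 2.5. Distance in frame 2: 5.1.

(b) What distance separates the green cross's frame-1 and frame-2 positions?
1.0

The green cross moved from (7.1, 6.4) to (6.5, 5.6), a distance of √(0.6² + 0.8²) ≈ 1.0.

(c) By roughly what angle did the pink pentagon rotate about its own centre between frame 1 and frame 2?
15° counter-clockwise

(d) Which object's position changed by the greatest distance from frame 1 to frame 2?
the blue hexagon

(moved 2.9; next 1.9)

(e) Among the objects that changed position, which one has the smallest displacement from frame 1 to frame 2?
the orange square

(moved 0.5)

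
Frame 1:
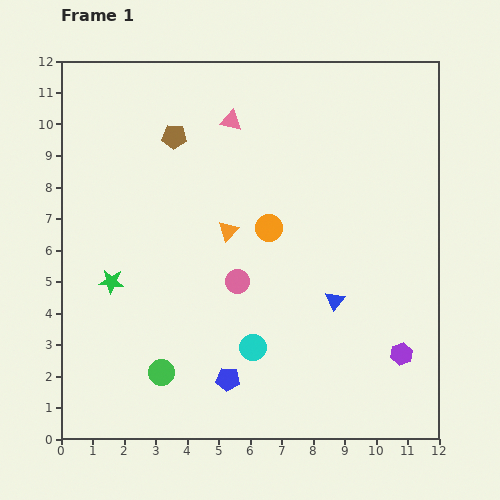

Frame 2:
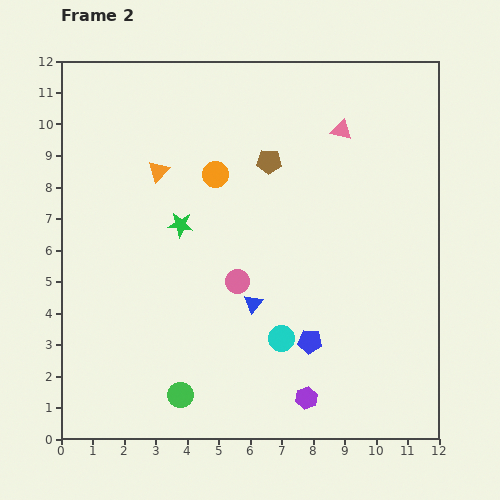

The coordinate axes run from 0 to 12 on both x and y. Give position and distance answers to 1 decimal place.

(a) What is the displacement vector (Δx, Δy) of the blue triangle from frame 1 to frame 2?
(-2.6, -0.1)

The blue triangle was at (8.7, 4.4) in frame 1 and (6.1, 4.3) in frame 2.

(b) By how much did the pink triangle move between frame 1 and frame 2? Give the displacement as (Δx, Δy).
(3.5, -0.3)

The pink triangle was at (5.4, 10.1) in frame 1 and (8.9, 9.8) in frame 2.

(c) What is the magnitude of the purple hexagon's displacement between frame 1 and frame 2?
3.3

The purple hexagon moved from (10.8, 2.7) to (7.8, 1.3), a distance of √(3.0² + 1.4²) ≈ 3.3.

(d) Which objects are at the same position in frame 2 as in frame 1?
the pink circle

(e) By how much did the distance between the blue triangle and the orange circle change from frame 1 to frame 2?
+1.2

Distance in frame 1: 3.1. Distance in frame 2: 4.3.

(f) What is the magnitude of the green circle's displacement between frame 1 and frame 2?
0.9

The green circle moved from (3.2, 2.1) to (3.8, 1.4), a distance of √(0.6² + 0.7²) ≈ 0.9.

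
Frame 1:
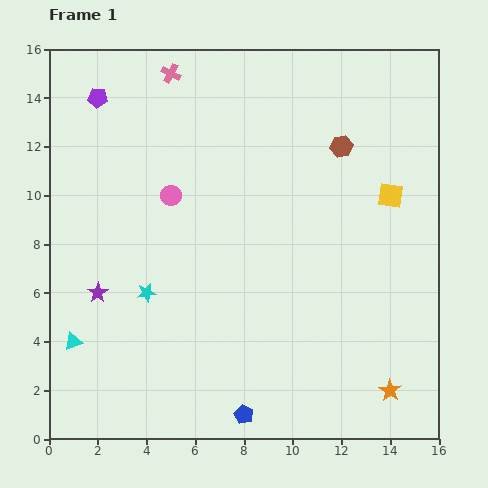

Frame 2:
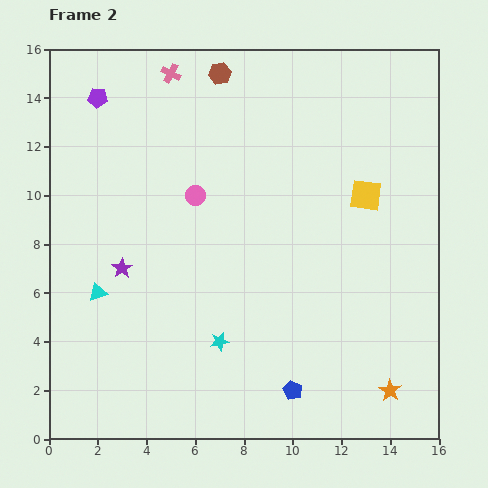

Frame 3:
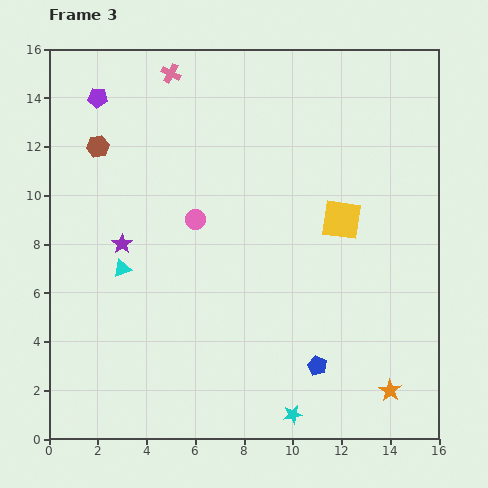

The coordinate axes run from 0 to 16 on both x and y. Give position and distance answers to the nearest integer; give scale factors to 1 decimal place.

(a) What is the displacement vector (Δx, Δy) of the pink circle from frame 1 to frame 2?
(1, 0)

The pink circle was at (5, 10) in frame 1 and (6, 10) in frame 2.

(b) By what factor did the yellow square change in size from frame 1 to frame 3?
1.6×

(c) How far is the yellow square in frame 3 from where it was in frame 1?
2

The yellow square moved from (14, 10) to (12, 9), a distance of √(2² + 1²) ≈ 2.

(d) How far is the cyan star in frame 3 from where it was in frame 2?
4

The cyan star moved from (7, 4) to (10, 1), a distance of √(3² + 3²) ≈ 4.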